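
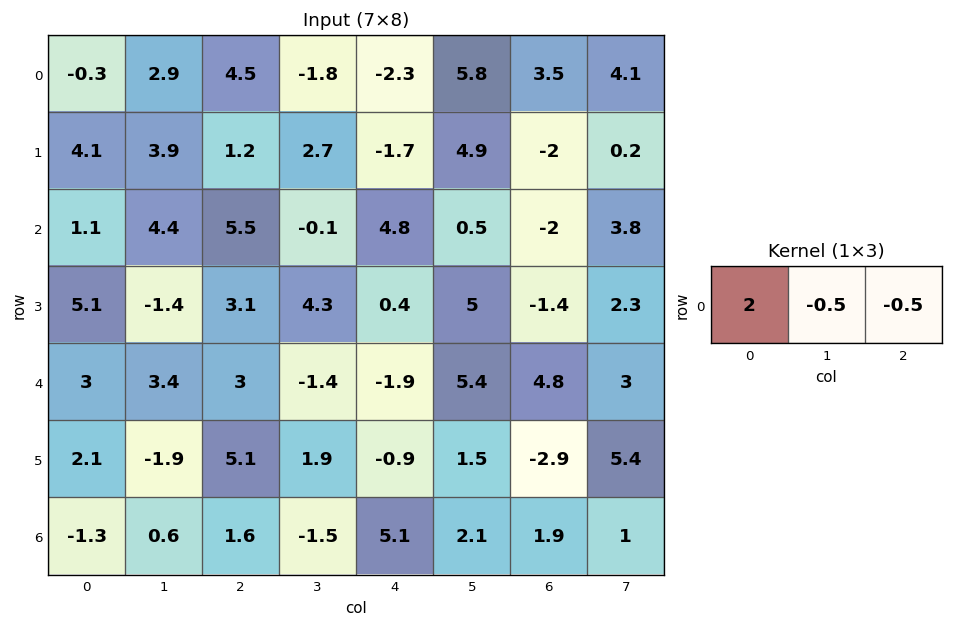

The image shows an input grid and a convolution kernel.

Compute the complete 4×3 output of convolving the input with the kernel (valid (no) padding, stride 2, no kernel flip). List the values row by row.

-4.3 11.05 -9.25
-2.75 8.65 10.35
2.8 7.65 -8.9
-3.7 1.4 8.2

Output[0,0]: The receptive field on the input at this output position is [-0.3 2.9 4.5]. Elementwise product with the kernel and sum: -0.3·2 + 2.9·-0.5 + 4.5·-0.5.
Output[0,1]: The receptive field on the input at this output position is [4.5 -1.8 -2.3]. Elementwise product with the kernel and sum: 4.5·2 + -1.8·-0.5 + -2.3·-0.5.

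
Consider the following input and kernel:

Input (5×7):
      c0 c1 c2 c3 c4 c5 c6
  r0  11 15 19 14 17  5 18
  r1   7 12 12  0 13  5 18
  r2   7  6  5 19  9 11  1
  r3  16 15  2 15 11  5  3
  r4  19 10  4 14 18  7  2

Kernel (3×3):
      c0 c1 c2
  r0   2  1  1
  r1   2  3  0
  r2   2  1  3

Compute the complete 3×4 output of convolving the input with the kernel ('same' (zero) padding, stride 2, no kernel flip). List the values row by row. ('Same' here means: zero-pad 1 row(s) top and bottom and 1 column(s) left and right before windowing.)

76 123 107 92
101 140 139 66
88 79 128 33

Output[0,0]: The receptive field on the zero-padded input at this output position is [0 0 0 / 0 11 15 / 0 7 12]. Elementwise product with the kernel and sum: 0·2 + 0·1 + 0·1 + 0·2 + 11·3 + 0·2 + 7·1 + 12·3.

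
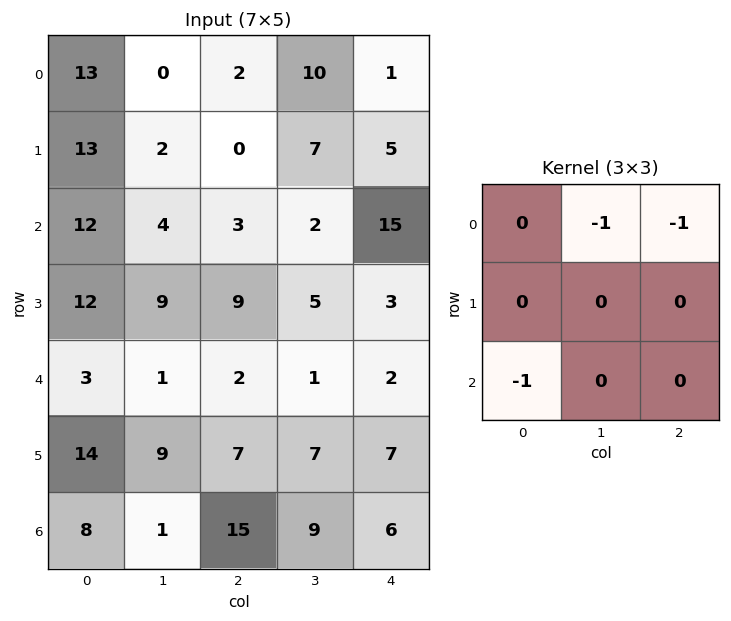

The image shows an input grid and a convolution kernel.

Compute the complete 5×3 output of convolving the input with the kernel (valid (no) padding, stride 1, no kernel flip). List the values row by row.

Output[0,0]: The receptive field on the input at this output position is [13 0 2 / 13 2 0 / 12 4 3]. Elementwise product with the kernel and sum: 0·-1 + 2·-1 + 12·-1.

-14 -16 -14
-14 -16 -21
-10 -6 -19
-32 -23 -15
-11 -4 -18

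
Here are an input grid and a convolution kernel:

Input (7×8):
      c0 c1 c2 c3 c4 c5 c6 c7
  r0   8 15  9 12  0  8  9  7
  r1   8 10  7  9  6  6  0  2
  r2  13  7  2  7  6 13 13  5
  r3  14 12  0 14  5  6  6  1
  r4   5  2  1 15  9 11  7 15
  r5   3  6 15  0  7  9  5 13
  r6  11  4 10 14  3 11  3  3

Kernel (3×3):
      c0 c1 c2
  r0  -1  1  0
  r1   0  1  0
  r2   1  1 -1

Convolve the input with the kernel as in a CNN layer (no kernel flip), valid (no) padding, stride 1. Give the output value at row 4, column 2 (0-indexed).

35

The receptive field on the input at this output position is [1 15 9 / 15 0 7 / 10 14 3]. Elementwise product with the kernel and sum: 1·-1 + 15·1 + 0·1 + 10·1 + 14·1 + 3·-1.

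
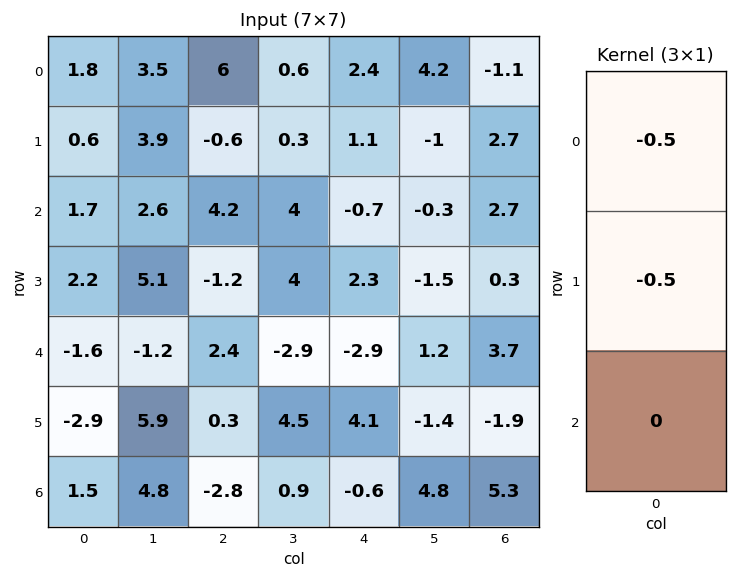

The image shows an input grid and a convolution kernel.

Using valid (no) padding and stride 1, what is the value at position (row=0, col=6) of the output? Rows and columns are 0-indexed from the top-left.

-0.8

The receptive field on the input at this output position is [-1.1 / 2.7 / 2.7]. Elementwise product with the kernel and sum: -1.1·-0.5 + 2.7·-0.5.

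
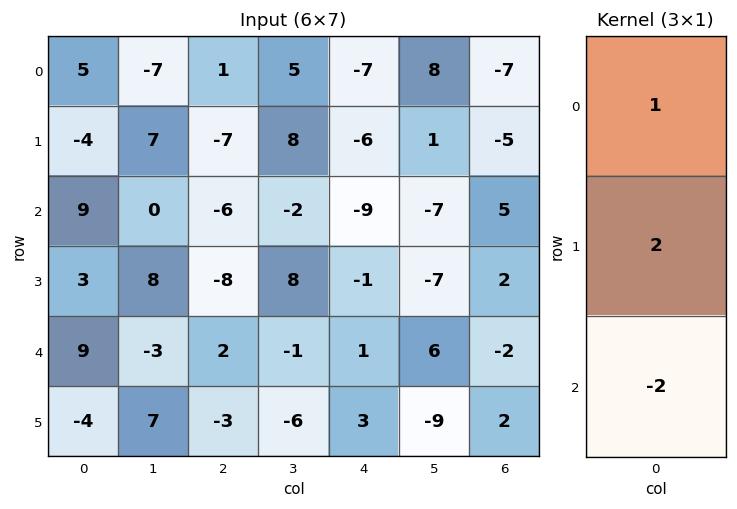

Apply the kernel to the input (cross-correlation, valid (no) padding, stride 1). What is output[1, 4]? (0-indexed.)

The receptive field on the input at this output position is [-6 / -9 / -1]. Elementwise product with the kernel and sum: -6·1 + -9·2 + -1·-2.

-22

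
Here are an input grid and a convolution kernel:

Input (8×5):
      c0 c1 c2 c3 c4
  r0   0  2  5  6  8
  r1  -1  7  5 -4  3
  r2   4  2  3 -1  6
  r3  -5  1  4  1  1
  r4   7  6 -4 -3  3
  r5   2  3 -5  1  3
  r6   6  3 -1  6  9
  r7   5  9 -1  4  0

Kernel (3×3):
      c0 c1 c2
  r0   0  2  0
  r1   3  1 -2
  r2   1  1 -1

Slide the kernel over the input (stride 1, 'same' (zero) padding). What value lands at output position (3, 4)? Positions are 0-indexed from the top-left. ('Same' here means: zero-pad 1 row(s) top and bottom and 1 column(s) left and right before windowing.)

16

The receptive field on the zero-padded input at this output position is [-1 6 0 / 1 1 0 / -3 3 0]. Elementwise product with the kernel and sum: 6·2 + 1·3 + 1·1 + 0·-2 + -3·1 + 3·1 + 0·-1.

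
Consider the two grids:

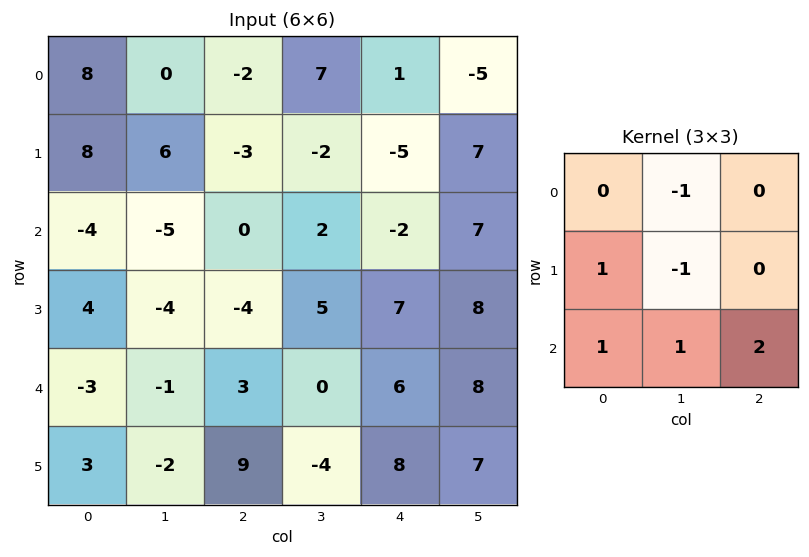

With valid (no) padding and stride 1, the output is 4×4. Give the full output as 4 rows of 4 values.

-7 10 -10 16
-13 0 15 37
15 2 4 22
21 -1 19 5

Output[0,0]: The receptive field on the input at this output position is [8 0 -2 / 8 6 -3 / -4 -5 0]. Elementwise product with the kernel and sum: 0·-1 + 8·1 + 6·-1 + -4·1 + -5·1 + 0·2.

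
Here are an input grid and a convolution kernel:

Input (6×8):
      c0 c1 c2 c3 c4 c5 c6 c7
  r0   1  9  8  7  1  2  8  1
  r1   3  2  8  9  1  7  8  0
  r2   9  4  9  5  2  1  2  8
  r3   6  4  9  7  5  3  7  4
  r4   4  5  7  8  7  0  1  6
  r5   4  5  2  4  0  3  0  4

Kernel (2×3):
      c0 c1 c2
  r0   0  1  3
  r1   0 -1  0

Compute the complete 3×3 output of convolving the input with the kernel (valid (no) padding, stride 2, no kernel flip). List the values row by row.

31 1 19
27 4 4
21 25 0

Output[0,0]: The receptive field on the input at this output position is [1 9 8 / 3 2 8]. Elementwise product with the kernel and sum: 9·1 + 8·3 + 2·-1.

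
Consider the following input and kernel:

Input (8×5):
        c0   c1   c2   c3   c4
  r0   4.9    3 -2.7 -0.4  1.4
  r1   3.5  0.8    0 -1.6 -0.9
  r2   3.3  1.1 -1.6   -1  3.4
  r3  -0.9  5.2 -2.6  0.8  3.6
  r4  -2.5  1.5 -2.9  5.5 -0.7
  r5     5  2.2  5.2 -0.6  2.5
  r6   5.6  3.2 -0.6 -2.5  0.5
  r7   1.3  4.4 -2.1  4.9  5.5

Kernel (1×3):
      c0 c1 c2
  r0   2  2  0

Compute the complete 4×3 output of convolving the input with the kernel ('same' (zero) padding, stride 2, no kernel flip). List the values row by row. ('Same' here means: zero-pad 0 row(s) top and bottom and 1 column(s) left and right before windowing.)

9.8 0.6 2
6.6 -1 4.8
-5 -2.8 9.6
11.2 5.2 -4

Output[0,0]: The receptive field on the zero-padded input at this output position is [0 4.9 3]. Elementwise product with the kernel and sum: 0·2 + 4.9·2.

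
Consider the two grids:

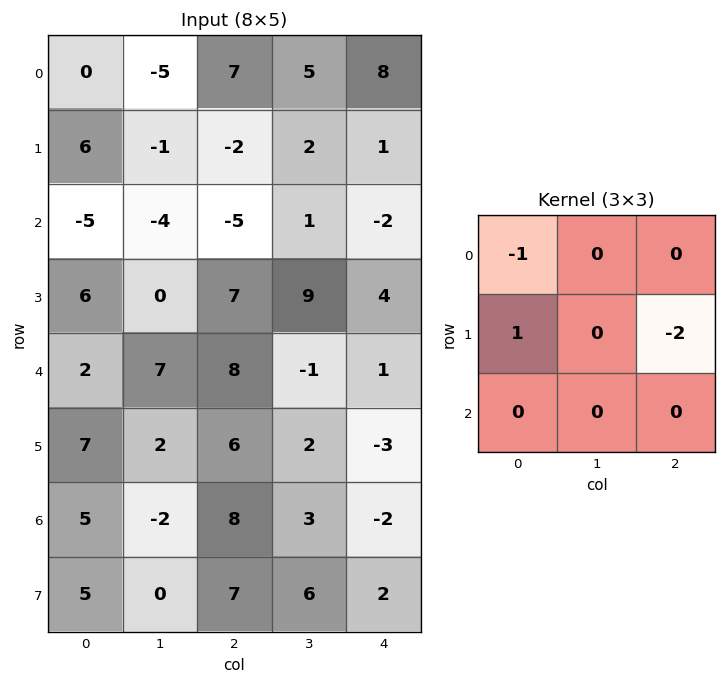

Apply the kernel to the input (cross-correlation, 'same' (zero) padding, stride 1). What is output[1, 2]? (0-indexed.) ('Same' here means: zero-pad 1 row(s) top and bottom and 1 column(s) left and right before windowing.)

0

The receptive field on the zero-padded input at this output position is [-5 7 5 / -1 -2 2 / -4 -5 1]. Elementwise product with the kernel and sum: -5·-1 + -1·1 + 2·-2.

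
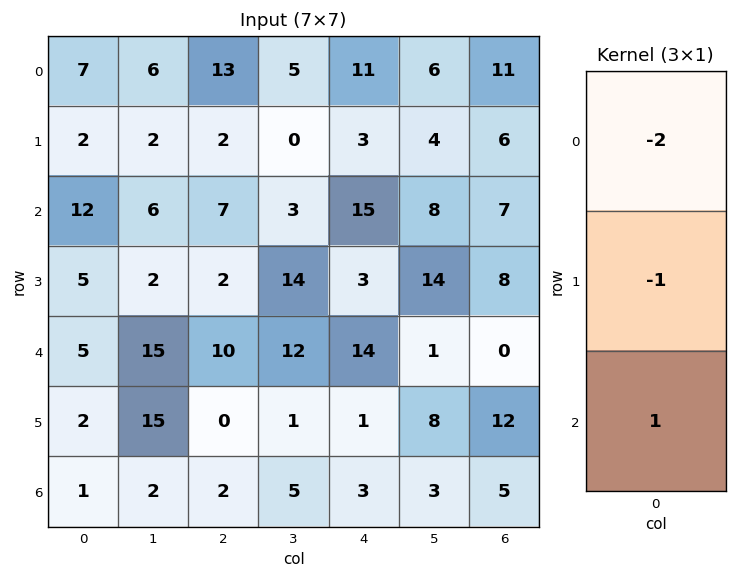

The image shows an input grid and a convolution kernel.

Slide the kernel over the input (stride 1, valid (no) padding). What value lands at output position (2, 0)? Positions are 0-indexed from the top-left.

The receptive field on the input at this output position is [12 / 5 / 5]. Elementwise product with the kernel and sum: 12·-2 + 5·-1 + 5·1.

-24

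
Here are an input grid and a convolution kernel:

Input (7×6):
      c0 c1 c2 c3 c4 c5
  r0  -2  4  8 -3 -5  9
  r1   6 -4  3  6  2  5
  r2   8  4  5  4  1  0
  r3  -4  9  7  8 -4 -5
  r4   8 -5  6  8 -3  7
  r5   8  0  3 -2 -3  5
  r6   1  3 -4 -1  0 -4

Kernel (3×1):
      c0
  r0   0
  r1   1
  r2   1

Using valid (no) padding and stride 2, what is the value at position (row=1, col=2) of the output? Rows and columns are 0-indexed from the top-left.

-7

The receptive field on the input at this output position is [1 / -4 / -3]. Elementwise product with the kernel and sum: -4·1 + -3·1.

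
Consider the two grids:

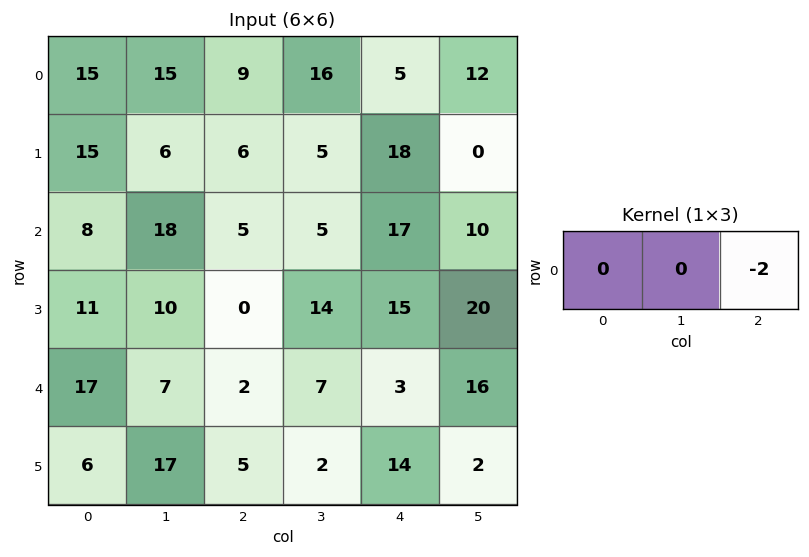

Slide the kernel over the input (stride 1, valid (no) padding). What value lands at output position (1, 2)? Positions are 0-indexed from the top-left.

The receptive field on the input at this output position is [6 5 18]. Elementwise product with the kernel and sum: 18·-2.

-36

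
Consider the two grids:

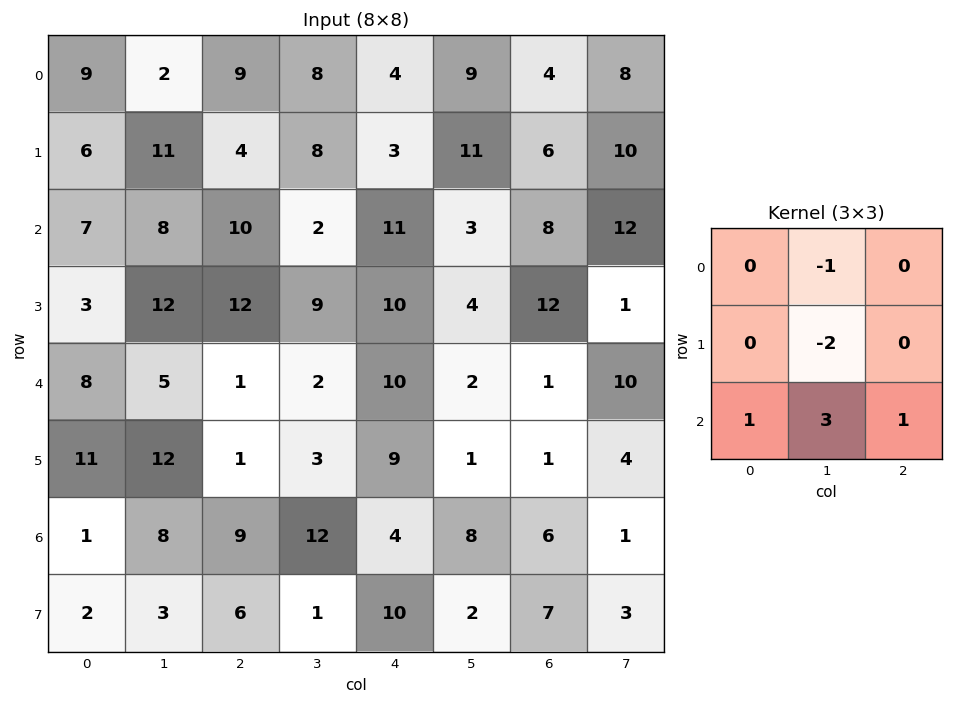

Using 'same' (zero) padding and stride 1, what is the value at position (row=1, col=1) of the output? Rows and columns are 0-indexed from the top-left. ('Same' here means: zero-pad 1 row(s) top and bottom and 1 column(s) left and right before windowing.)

The receptive field on the zero-padded input at this output position is [9 2 9 / 6 11 4 / 7 8 10]. Elementwise product with the kernel and sum: 2·-1 + 11·-2 + 7·1 + 8·3 + 10·1.

17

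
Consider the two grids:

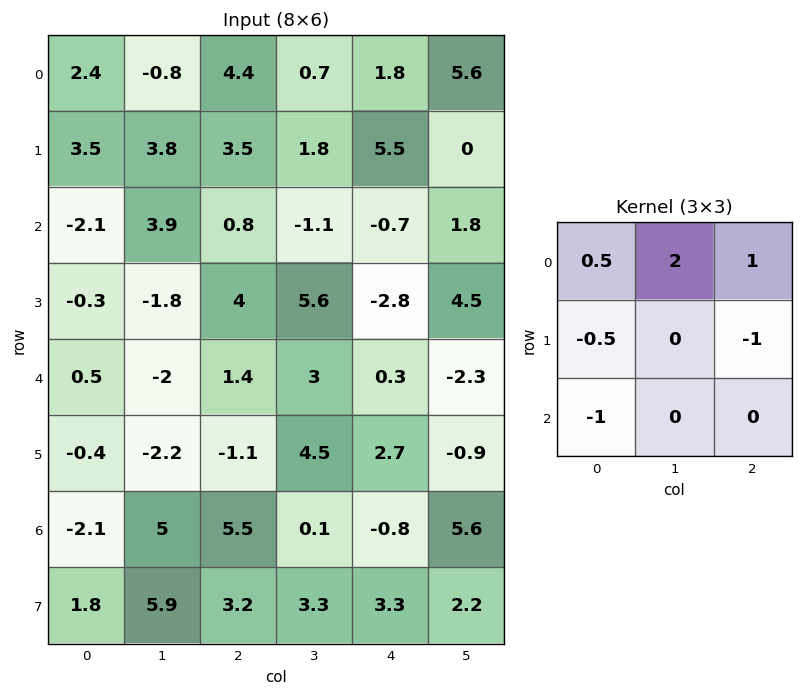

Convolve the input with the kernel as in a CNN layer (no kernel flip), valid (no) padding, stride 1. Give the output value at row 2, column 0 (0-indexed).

3.2

The receptive field on the input at this output position is [-2.1 3.9 0.8 / -0.3 -1.8 4 / 0.5 -2 1.4]. Elementwise product with the kernel and sum: -2.1·0.5 + 3.9·2 + 0.8·1 + -0.3·-0.5 + 4·-1 + 0.5·-1.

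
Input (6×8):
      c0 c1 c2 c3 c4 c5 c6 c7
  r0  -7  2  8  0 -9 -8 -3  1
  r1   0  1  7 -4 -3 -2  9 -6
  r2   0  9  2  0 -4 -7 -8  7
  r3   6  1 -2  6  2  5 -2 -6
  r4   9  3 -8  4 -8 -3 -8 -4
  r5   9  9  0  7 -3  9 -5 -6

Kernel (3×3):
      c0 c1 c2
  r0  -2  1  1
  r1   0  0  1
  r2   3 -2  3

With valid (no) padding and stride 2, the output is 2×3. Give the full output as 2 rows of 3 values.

19 -34 -6
6 -62 -51

Output[0,0]: The receptive field on the input at this output position is [-7 2 8 / 0 1 7 / 0 9 2]. Elementwise product with the kernel and sum: -7·-2 + 2·1 + 8·1 + 7·1 + 0·3 + 9·-2 + 2·3.
Output[0,1]: The receptive field on the input at this output position is [8 0 -9 / 7 -4 -3 / 2 0 -4]. Elementwise product with the kernel and sum: 8·-2 + 0·1 + -9·1 + -3·1 + 2·3 + 0·-2 + -4·3.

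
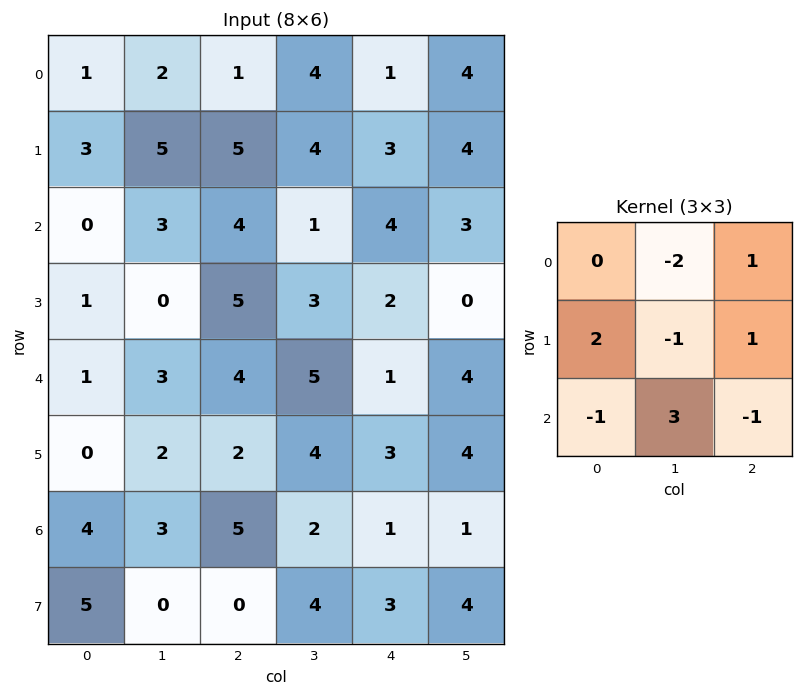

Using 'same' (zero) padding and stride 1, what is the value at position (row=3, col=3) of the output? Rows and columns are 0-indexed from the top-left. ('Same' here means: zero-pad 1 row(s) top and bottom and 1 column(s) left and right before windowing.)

21

The receptive field on the zero-padded input at this output position is [4 1 4 / 5 3 2 / 4 5 1]. Elementwise product with the kernel and sum: 1·-2 + 4·1 + 5·2 + 3·-1 + 2·1 + 4·-1 + 5·3 + 1·-1.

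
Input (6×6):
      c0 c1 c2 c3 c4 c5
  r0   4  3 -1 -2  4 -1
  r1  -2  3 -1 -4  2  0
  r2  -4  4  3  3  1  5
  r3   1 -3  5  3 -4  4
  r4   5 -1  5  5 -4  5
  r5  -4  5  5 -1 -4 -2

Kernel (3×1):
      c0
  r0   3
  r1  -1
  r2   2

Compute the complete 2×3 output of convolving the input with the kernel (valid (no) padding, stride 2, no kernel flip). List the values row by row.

Output[0,0]: The receptive field on the input at this output position is [4 / -2 / -4]. Elementwise product with the kernel and sum: 4·3 + -2·-1 + -4·2.
Output[0,1]: The receptive field on the input at this output position is [-1 / -1 / 3]. Elementwise product with the kernel and sum: -1·3 + -1·-1 + 3·2.

6 4 12
-3 14 -1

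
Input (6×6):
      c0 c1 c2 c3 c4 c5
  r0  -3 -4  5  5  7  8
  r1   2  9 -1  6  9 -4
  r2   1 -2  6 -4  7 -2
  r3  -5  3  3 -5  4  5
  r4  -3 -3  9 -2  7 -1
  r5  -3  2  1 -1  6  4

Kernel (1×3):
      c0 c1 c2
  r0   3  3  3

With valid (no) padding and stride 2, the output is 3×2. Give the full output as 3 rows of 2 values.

-6 51
15 27
9 42

Output[0,0]: The receptive field on the input at this output position is [-3 -4 5]. Elementwise product with the kernel and sum: -3·3 + -4·3 + 5·3.
Output[0,1]: The receptive field on the input at this output position is [5 5 7]. Elementwise product with the kernel and sum: 5·3 + 5·3 + 7·3.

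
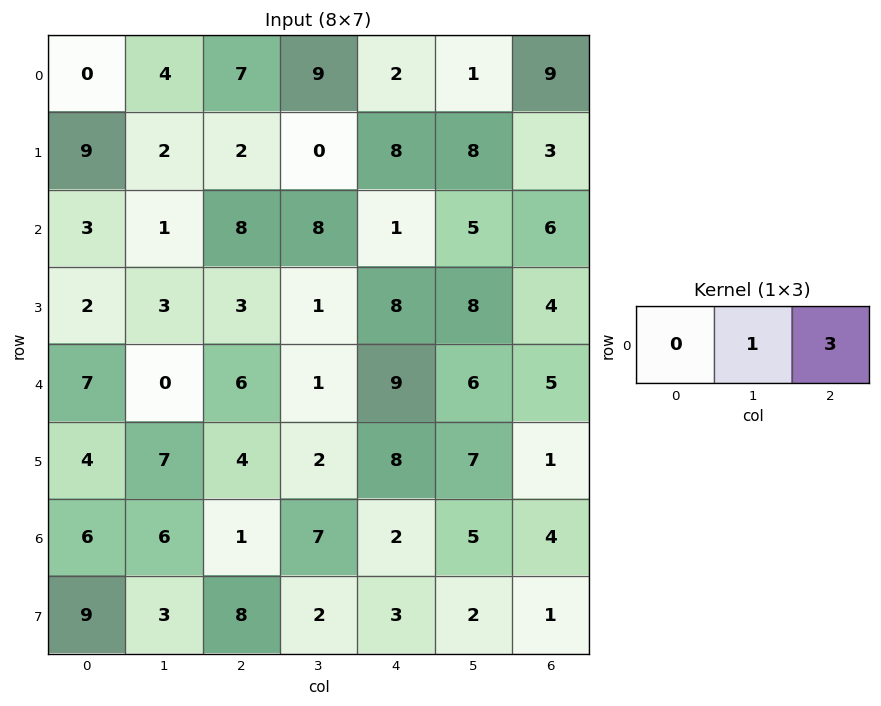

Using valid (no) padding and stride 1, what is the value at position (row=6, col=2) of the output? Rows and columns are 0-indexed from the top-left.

The receptive field on the input at this output position is [1 7 2]. Elementwise product with the kernel and sum: 7·1 + 2·3.

13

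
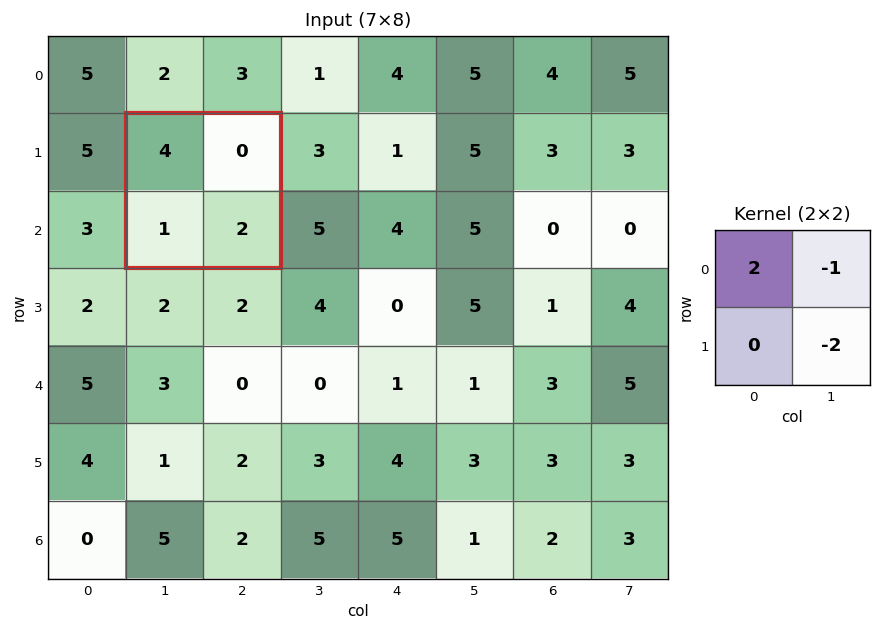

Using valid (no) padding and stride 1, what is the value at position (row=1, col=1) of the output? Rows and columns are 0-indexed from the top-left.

4

The receptive field on the input at this output position is [4 0 / 1 2]. Elementwise product with the kernel and sum: 4·2 + 0·-1 + 2·-2.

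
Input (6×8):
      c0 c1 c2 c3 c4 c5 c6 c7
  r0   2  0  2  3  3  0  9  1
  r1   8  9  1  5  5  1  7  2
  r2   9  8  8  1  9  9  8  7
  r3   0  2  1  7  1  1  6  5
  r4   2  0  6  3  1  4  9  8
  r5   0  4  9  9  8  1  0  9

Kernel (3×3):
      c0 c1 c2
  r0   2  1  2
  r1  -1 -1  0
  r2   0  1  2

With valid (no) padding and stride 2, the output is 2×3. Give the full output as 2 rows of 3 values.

Output[0,0]: The receptive field on the input at this output position is [2 0 2 / 8 9 1 / 9 8 8]. Elementwise product with the kernel and sum: 2·2 + 0·1 + 2·2 + 8·-1 + 9·-1 + 8·1 + 8·2.
Output[0,1]: The receptive field on the input at this output position is [2 3 3 / 1 5 5 / 8 1 9]. Elementwise product with the kernel and sum: 2·2 + 3·1 + 3·2 + 1·-1 + 5·-1 + 1·1 + 9·2.

15 26 43
52 32 63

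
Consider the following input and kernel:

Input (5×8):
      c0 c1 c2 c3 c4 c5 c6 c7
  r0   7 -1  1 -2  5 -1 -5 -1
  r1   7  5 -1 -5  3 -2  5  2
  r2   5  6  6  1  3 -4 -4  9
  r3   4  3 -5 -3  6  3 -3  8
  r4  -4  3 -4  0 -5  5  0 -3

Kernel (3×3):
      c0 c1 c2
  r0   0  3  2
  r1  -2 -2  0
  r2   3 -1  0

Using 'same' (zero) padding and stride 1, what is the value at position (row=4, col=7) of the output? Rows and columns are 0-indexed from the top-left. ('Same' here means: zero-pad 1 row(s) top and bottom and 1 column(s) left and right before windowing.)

30

The receptive field on the zero-padded input at this output position is [-3 8 0 / 0 -3 0 / 0 0 0]. Elementwise product with the kernel and sum: 8·3 + 0·2 + 0·-2 + -3·-2 + 0·3 + 0·-1.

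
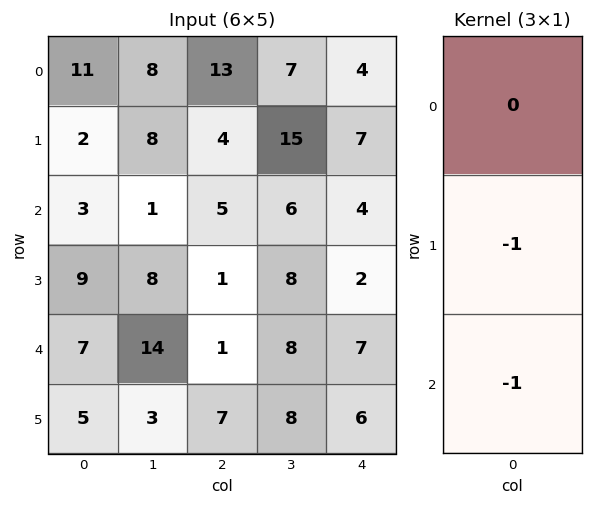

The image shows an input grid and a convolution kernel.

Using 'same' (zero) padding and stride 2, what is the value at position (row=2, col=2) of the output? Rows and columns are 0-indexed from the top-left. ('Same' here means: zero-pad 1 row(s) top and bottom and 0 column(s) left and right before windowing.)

-13

The receptive field on the zero-padded input at this output position is [2 / 7 / 6]. Elementwise product with the kernel and sum: 7·-1 + 6·-1.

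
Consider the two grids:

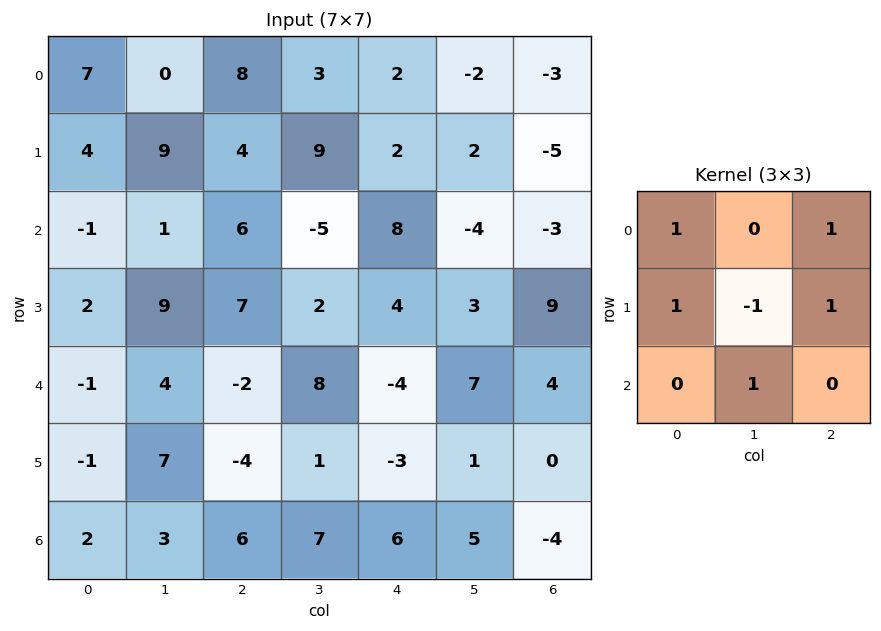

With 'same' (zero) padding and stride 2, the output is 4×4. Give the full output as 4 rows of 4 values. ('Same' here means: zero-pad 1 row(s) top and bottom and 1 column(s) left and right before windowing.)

Output[0,0]: The receptive field on the zero-padded input at this output position is [0 0 0 / 0 7 0 / 0 4 9]. Elementwise product with the kernel and sum: 0·1 + 0·1 + 0·1 + 7·-1 + 0·1 + 4·1.

-3 -1 1 -4
13 15 -2 10
13 21 21 6
8 12 8 10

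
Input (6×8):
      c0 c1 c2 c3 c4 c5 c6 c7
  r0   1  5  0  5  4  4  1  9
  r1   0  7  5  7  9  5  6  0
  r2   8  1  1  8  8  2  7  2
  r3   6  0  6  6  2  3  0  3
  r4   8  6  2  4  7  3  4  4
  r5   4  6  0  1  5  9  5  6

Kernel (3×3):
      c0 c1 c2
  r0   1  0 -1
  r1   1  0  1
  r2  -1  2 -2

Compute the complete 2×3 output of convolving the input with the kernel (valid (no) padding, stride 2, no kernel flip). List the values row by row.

Output[0,0]: The receptive field on the input at this output position is [1 5 0 / 0 7 5 / 8 1 1]. Elementwise product with the kernel and sum: 1·1 + 0·-1 + 0·1 + 5·1 + 8·-1 + 1·2 + 1·-2.

-2 9 0
19 -7 -6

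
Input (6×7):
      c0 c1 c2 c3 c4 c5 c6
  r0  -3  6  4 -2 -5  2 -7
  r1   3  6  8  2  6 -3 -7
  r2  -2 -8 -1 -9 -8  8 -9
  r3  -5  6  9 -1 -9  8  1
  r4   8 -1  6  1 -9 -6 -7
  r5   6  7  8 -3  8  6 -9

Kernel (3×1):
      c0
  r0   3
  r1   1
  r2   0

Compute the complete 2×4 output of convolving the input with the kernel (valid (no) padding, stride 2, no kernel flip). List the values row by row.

Output[0,0]: The receptive field on the input at this output position is [-3 / 3 / -2]. Elementwise product with the kernel and sum: -3·3 + 3·1.
Output[0,1]: The receptive field on the input at this output position is [4 / 8 / -1]. Elementwise product with the kernel and sum: 4·3 + 8·1.

-6 20 -9 -28
-11 6 -33 -26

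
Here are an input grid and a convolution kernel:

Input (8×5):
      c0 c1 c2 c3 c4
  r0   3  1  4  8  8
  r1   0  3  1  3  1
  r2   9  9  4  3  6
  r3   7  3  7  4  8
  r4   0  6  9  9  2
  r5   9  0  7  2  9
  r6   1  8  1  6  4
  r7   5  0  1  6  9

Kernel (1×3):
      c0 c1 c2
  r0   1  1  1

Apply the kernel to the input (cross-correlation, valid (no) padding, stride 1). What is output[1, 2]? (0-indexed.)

The receptive field on the input at this output position is [1 3 1]. Elementwise product with the kernel and sum: 1·1 + 3·1 + 1·1.

5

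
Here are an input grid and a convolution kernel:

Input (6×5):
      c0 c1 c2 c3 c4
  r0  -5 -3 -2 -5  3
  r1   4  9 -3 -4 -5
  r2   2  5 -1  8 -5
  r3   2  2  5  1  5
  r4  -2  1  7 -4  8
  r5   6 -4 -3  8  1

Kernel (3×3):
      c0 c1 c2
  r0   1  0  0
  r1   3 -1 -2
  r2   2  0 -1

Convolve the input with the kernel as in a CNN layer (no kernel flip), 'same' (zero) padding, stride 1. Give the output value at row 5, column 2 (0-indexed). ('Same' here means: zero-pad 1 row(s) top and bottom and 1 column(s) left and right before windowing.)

-24

The receptive field on the zero-padded input at this output position is [1 7 -4 / -4 -3 8 / 0 0 0]. Elementwise product with the kernel and sum: 1·1 + -4·3 + -3·-1 + 8·-2 + 0·2 + 0·-1.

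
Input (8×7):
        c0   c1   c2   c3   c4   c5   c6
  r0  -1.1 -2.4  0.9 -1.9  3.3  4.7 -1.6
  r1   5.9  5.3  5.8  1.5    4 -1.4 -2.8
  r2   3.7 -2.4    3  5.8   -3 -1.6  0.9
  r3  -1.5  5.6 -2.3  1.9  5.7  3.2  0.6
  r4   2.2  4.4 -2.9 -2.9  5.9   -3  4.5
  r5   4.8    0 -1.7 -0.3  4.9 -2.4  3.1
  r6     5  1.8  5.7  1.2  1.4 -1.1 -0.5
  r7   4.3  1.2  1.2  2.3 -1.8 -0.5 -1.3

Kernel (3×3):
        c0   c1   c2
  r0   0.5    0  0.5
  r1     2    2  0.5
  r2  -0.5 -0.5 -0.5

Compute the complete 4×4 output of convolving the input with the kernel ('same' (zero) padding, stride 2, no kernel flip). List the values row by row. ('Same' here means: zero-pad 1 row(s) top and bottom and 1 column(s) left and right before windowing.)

Output[0,0]: The receptive field on the zero-padded input at this output position is [0 0 0 / 0 -1.1 -2.4 / 0 5.9 5.3]. Elementwise product with the kernel and sum: 0·0.5 + 0·0.5 + 0·2 + -1.1·2 + -2.4·0.5 + 0·-0.5 + 5.9·-0.5 + 5.3·-0.5.
Output[0,1]: The receptive field on the zero-padded input at this output position is [0 0 0 / -2.4 0.9 -1.9 / 5.3 5.8 1.5]. Elementwise product with the kernel and sum: 0·0.5 + 0·0.5 + -2.4·2 + 0.9·2 + -1.9·0.5 + 5.3·-0.5 + 5.8·-0.5 + 1.5·-0.5.

-9 -10.25 3.1 8.3
6.8 4.9 -0.55 -4
7 6.3 5.95 4.25
8.15 13.1 3.3 -3.5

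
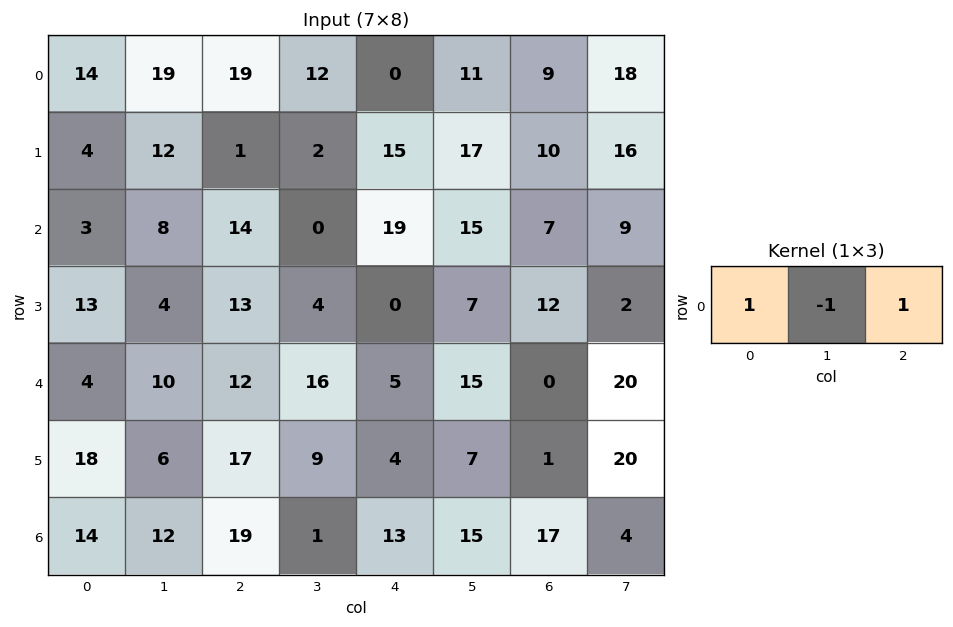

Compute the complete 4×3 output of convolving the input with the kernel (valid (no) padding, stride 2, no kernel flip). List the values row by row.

14 7 -2
9 33 11
6 1 -10
21 31 15

Output[0,0]: The receptive field on the input at this output position is [14 19 19]. Elementwise product with the kernel and sum: 14·1 + 19·-1 + 19·1.
Output[0,1]: The receptive field on the input at this output position is [19 12 0]. Elementwise product with the kernel and sum: 19·1 + 12·-1 + 0·1.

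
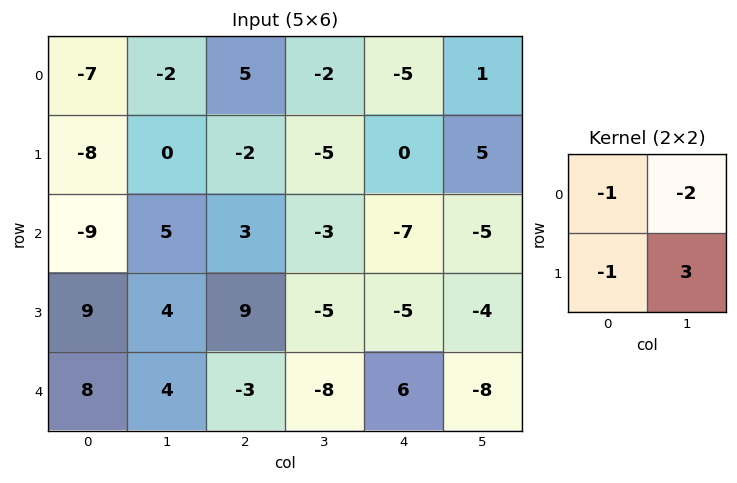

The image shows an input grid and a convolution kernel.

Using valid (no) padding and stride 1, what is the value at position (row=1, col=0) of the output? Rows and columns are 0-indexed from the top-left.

The receptive field on the input at this output position is [-8 0 / -9 5]. Elementwise product with the kernel and sum: -8·-1 + 0·-2 + -9·-1 + 5·3.

32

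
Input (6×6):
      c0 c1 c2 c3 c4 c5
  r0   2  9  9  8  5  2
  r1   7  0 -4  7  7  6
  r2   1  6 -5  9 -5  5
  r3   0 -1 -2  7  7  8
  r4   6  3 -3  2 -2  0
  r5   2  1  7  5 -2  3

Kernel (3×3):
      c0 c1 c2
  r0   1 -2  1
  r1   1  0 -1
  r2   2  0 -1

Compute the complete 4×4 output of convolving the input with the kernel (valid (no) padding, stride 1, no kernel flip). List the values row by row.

Output[0,0]: The receptive field on the input at this output position is [2 9 9 / 7 0 -4 / 1 6 -5]. Elementwise product with the kernel and sum: 2·1 + 9·-2 + 9·1 + 7·1 + -4·-1 + 1·2 + -5·-1.
Output[0,1]: The receptive field on the input at this output position is [9 9 8 / 0 -4 7 / 6 -5 9]. Elementwise product with the kernel and sum: 9·1 + 9·-2 + 8·1 + 0·1 + 7·-1 + 6·2 + 9·-1.

11 -5 -18 14
11 3 -22 9
1 21 -41 27
6 8 6 10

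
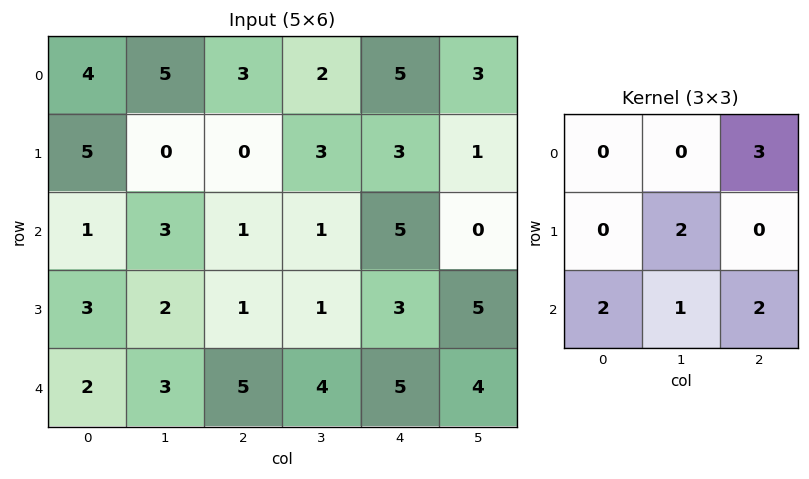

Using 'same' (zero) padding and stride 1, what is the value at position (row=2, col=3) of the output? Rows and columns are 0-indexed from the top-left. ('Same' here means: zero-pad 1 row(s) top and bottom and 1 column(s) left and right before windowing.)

20

The receptive field on the zero-padded input at this output position is [0 3 3 / 1 1 5 / 1 1 3]. Elementwise product with the kernel and sum: 3·3 + 1·2 + 1·2 + 1·1 + 3·2.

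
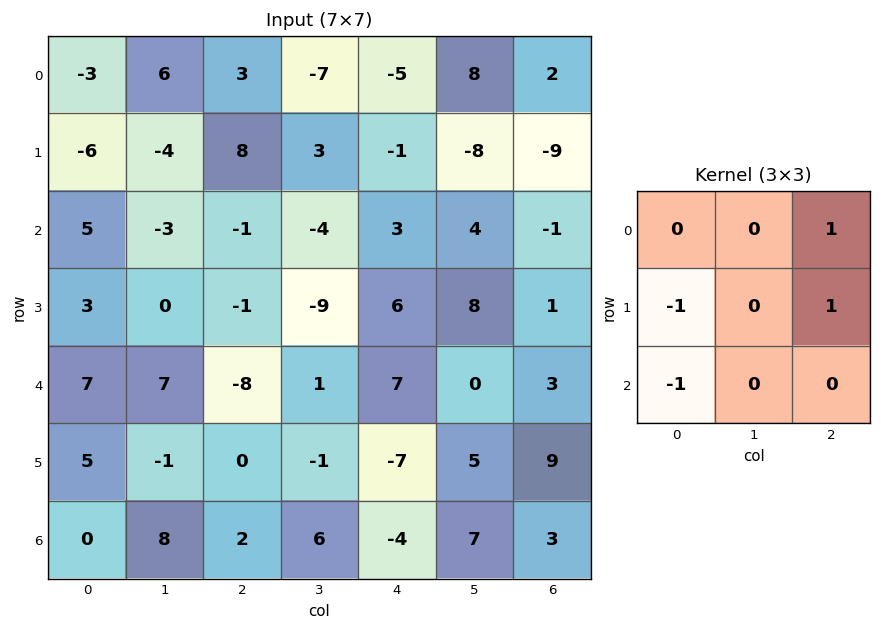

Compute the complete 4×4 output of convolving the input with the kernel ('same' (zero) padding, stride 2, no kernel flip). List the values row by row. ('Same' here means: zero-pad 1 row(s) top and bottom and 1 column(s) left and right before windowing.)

Output[0,0]: The receptive field on the zero-padded input at this output position is [0 0 0 / 0 -3 6 / 0 -6 -4]. Elementwise product with the kernel and sum: 0·1 + 0·-1 + 6·1 + 0·-1.

6 -9 12 0
-7 2 9 -12
7 -14 8 -5
7 -3 6 -7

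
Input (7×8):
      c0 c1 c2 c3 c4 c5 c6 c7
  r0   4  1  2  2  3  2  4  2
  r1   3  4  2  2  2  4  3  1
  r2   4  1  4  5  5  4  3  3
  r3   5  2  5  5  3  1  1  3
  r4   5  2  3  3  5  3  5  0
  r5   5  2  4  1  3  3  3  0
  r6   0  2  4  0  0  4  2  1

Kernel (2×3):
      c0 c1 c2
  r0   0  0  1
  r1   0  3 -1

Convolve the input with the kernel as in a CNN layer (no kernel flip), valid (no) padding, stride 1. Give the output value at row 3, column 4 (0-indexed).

The receptive field on the input at this output position is [3 1 1 / 5 3 5]. Elementwise product with the kernel and sum: 1·1 + 3·3 + 5·-1.

5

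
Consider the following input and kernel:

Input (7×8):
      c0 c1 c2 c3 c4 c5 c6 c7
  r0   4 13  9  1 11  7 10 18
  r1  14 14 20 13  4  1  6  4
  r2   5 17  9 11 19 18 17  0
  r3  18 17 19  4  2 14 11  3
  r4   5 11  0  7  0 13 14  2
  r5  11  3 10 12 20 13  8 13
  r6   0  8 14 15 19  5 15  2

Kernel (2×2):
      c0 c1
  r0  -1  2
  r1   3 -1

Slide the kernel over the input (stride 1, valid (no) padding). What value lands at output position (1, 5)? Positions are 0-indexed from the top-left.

48

The receptive field on the input at this output position is [1 6 / 18 17]. Elementwise product with the kernel and sum: 1·-1 + 6·2 + 18·3 + 17·-1.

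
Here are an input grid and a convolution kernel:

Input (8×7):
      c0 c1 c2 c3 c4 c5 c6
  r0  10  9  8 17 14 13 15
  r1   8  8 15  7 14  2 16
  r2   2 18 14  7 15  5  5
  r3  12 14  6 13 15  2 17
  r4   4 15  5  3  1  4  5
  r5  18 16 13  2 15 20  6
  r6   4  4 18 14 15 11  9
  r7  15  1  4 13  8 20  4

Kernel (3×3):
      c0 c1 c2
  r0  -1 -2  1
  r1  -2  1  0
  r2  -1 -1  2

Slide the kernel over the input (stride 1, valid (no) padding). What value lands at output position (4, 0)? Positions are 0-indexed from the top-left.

-21

The receptive field on the input at this output position is [4 15 5 / 18 16 13 / 4 4 18]. Elementwise product with the kernel and sum: 4·-1 + 15·-2 + 5·1 + 18·-2 + 16·1 + 4·-1 + 4·-1 + 18·2.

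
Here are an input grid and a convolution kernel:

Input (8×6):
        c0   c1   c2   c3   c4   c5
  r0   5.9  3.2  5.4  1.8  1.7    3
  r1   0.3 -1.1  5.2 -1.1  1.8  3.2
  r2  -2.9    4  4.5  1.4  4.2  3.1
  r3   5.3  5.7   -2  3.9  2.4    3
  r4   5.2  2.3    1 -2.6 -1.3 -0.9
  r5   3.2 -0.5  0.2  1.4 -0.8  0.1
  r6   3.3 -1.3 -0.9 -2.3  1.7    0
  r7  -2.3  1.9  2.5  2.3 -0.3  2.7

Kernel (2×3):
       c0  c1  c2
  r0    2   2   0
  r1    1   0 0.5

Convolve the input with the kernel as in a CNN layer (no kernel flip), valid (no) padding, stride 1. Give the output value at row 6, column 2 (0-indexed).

The receptive field on the input at this output position is [-0.9 -2.3 1.7 / 2.5 2.3 -0.3]. Elementwise product with the kernel and sum: -0.9·2 + -2.3·2 + 2.5·1 + -0.3·0.5.

-4.05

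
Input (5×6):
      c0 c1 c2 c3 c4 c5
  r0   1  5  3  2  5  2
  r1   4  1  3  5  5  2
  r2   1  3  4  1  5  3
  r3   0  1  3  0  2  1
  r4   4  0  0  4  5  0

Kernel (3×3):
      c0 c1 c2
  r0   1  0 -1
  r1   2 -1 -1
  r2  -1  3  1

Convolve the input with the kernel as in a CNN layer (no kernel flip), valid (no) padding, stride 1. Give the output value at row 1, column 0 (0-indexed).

2

The receptive field on the input at this output position is [4 1 3 / 1 3 4 / 0 1 3]. Elementwise product with the kernel and sum: 4·1 + 3·-1 + 1·2 + 3·-1 + 4·-1 + 0·-1 + 1·3 + 3·1.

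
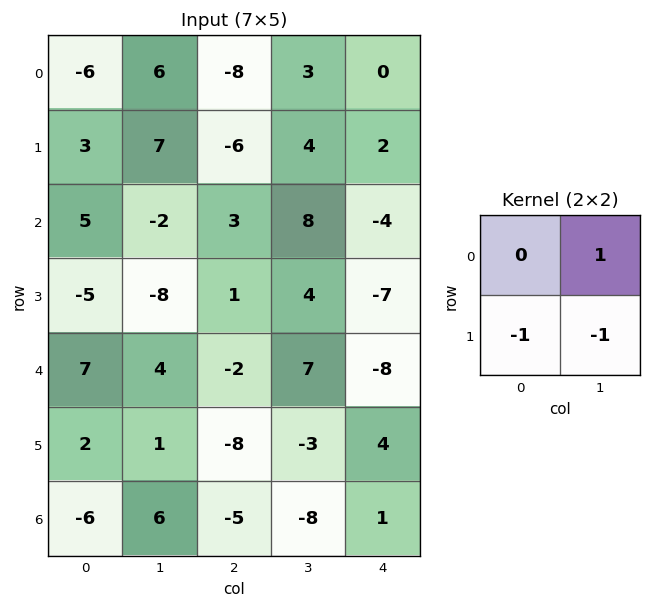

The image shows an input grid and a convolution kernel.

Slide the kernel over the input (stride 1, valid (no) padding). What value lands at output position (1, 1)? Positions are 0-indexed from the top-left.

-7

The receptive field on the input at this output position is [7 -6 / -2 3]. Elementwise product with the kernel and sum: -6·1 + -2·-1 + 3·-1.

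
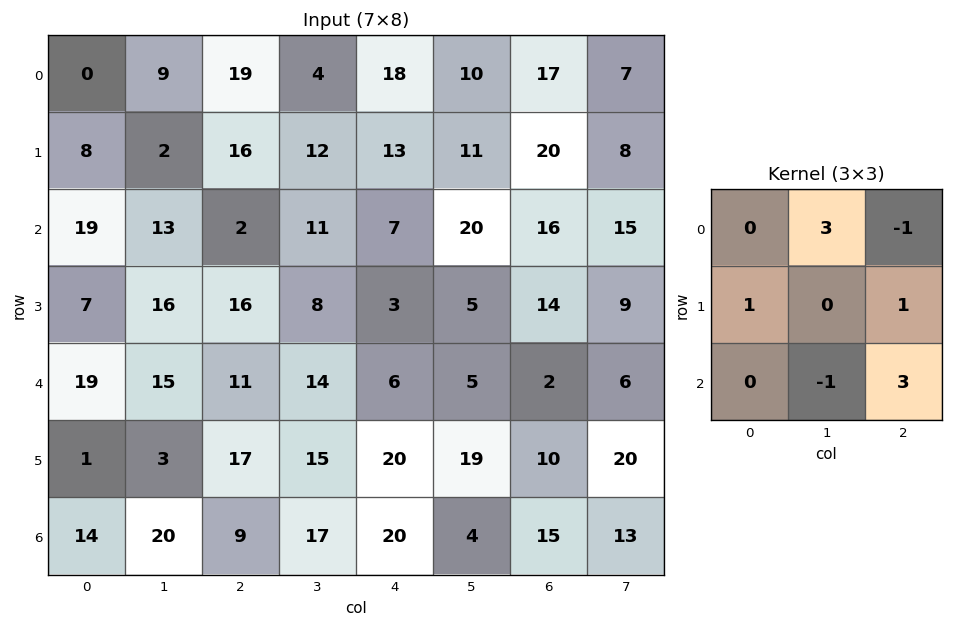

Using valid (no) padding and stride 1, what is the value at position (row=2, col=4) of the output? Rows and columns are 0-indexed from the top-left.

62

The receptive field on the input at this output position is [7 20 16 / 3 5 14 / 6 5 2]. Elementwise product with the kernel and sum: 20·3 + 16·-1 + 3·1 + 14·1 + 5·-1 + 2·3.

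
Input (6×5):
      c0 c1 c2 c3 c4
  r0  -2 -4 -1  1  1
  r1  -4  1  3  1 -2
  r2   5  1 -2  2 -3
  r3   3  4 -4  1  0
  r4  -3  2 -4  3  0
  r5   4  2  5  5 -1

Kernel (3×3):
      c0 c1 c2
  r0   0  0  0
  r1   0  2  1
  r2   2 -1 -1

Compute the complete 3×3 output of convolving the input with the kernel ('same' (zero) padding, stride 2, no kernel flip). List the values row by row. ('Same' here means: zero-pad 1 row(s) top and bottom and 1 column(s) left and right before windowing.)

-5 -3 6
4 9 -4
-10 -11 11

Output[0,0]: The receptive field on the zero-padded input at this output position is [0 0 0 / 0 -2 -4 / 0 -4 1]. Elementwise product with the kernel and sum: -2·2 + -4·1 + 0·2 + -4·-1 + 1·-1.
Output[0,1]: The receptive field on the zero-padded input at this output position is [0 0 0 / -4 -1 1 / 1 3 1]. Elementwise product with the kernel and sum: -1·2 + 1·1 + 1·2 + 3·-1 + 1·-1.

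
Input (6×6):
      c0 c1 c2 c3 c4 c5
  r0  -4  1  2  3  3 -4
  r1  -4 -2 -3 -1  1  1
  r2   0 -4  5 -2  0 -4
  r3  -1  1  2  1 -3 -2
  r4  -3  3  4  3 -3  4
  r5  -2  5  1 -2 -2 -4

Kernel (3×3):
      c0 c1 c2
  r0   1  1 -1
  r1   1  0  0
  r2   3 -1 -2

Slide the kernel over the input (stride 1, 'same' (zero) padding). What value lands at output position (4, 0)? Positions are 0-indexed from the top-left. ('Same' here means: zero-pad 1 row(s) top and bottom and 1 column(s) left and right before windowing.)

-10

The receptive field on the zero-padded input at this output position is [0 -1 1 / 0 -3 3 / 0 -2 5]. Elementwise product with the kernel and sum: 0·1 + -1·1 + 1·-1 + 0·1 + 0·3 + -2·-1 + 5·-2.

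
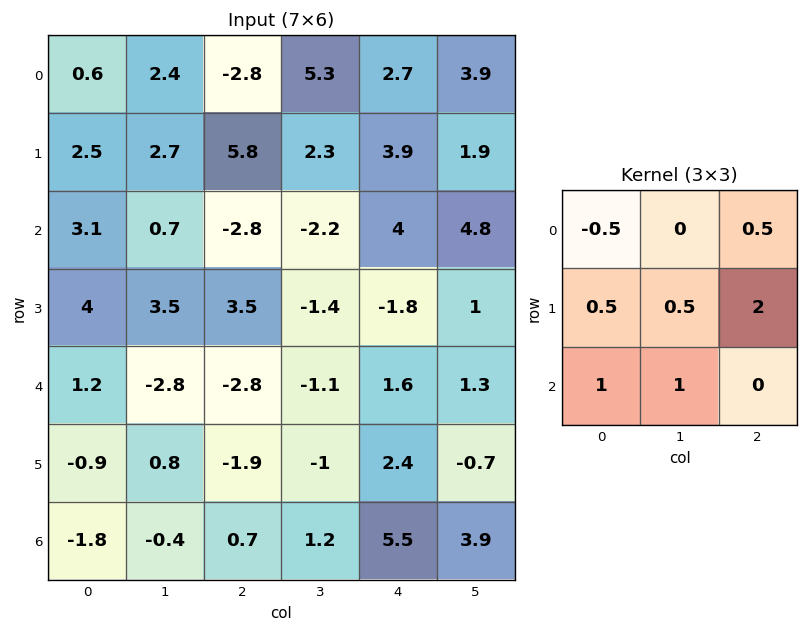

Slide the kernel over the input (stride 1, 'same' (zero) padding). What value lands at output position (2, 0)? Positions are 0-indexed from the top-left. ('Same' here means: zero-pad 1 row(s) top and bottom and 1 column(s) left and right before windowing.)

The receptive field on the zero-padded input at this output position is [0 2.5 2.7 / 0 3.1 0.7 / 0 4 3.5]. Elementwise product with the kernel and sum: 0·-0.5 + 2.7·0.5 + 0·0.5 + 3.1·0.5 + 0.7·2 + 0·1 + 4·1.

8.3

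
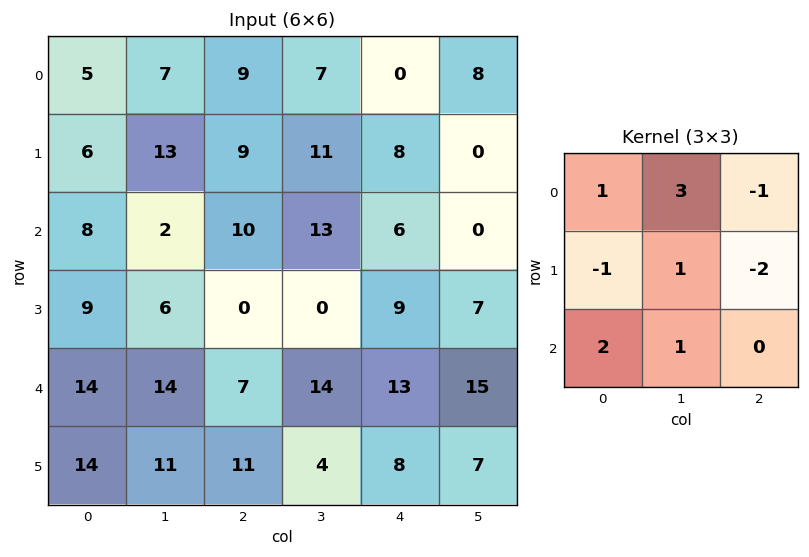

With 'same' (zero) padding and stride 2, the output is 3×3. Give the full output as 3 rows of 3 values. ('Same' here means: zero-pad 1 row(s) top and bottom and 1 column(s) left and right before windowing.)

-3 23 7
18 23 37
21 4 5

Output[0,0]: The receptive field on the zero-padded input at this output position is [0 0 0 / 0 5 7 / 0 6 13]. Elementwise product with the kernel and sum: 0·1 + 0·3 + 0·-1 + 0·-1 + 5·1 + 7·-2 + 0·2 + 6·1.
Output[0,1]: The receptive field on the zero-padded input at this output position is [0 0 0 / 7 9 7 / 13 9 11]. Elementwise product with the kernel and sum: 0·1 + 0·3 + 0·-1 + 7·-1 + 9·1 + 7·-2 + 13·2 + 9·1.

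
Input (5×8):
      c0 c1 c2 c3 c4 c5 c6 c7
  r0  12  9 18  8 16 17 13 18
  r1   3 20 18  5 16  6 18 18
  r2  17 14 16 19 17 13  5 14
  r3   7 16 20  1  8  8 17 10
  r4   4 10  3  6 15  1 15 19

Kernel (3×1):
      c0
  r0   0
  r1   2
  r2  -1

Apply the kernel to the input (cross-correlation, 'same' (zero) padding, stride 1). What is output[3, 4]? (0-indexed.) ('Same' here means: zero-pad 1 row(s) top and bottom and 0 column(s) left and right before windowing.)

1

The receptive field on the zero-padded input at this output position is [17 / 8 / 15]. Elementwise product with the kernel and sum: 8·2 + 15·-1.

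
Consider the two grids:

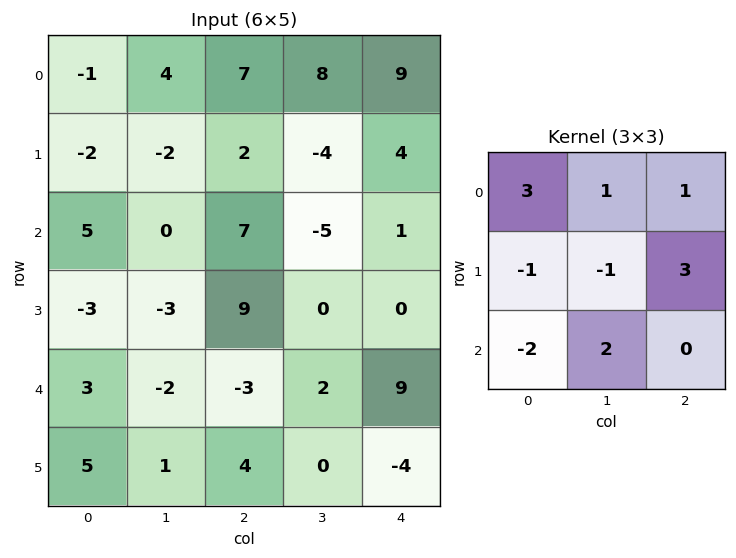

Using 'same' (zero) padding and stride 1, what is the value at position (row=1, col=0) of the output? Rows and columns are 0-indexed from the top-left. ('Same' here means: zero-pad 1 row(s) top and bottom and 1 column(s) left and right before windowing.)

9

The receptive field on the zero-padded input at this output position is [0 -1 4 / 0 -2 -2 / 0 5 0]. Elementwise product with the kernel and sum: 0·3 + -1·1 + 4·1 + 0·-1 + -2·-1 + -2·3 + 0·-2 + 5·2.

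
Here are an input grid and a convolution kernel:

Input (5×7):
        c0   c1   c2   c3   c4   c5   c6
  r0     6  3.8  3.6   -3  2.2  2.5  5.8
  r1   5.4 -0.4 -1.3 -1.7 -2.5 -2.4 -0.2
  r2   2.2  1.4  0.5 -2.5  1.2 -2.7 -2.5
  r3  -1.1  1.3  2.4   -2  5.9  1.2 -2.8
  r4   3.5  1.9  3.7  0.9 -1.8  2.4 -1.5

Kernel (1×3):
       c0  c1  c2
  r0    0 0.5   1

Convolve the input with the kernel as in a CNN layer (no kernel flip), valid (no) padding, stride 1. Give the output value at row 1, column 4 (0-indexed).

-1.4

The receptive field on the input at this output position is [-2.5 -2.4 -0.2]. Elementwise product with the kernel and sum: -2.4·0.5 + -0.2·1.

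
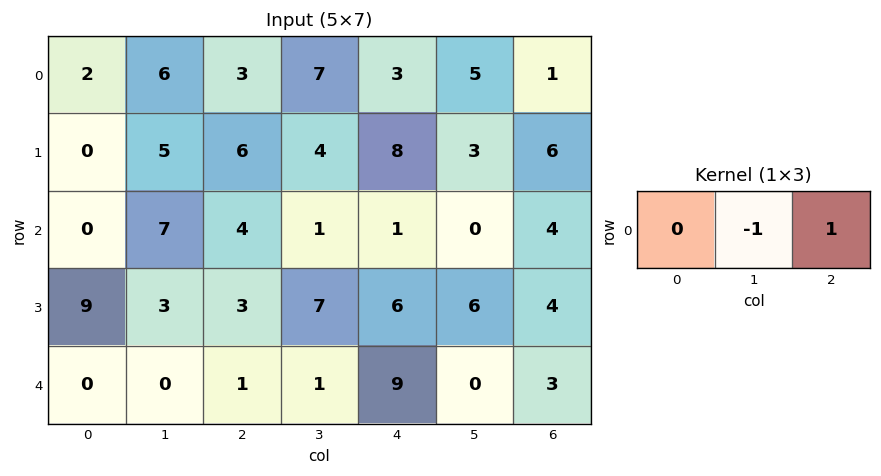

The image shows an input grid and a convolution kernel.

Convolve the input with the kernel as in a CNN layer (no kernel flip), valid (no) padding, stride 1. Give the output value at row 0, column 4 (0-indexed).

-4

The receptive field on the input at this output position is [3 5 1]. Elementwise product with the kernel and sum: 5·-1 + 1·1.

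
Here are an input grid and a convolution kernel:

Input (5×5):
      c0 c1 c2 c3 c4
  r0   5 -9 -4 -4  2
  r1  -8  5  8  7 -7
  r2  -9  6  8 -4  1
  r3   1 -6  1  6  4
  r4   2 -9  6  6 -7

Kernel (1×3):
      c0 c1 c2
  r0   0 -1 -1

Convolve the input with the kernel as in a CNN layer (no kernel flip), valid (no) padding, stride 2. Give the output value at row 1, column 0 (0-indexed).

The receptive field on the input at this output position is [-9 6 8]. Elementwise product with the kernel and sum: 6·-1 + 8·-1.

-14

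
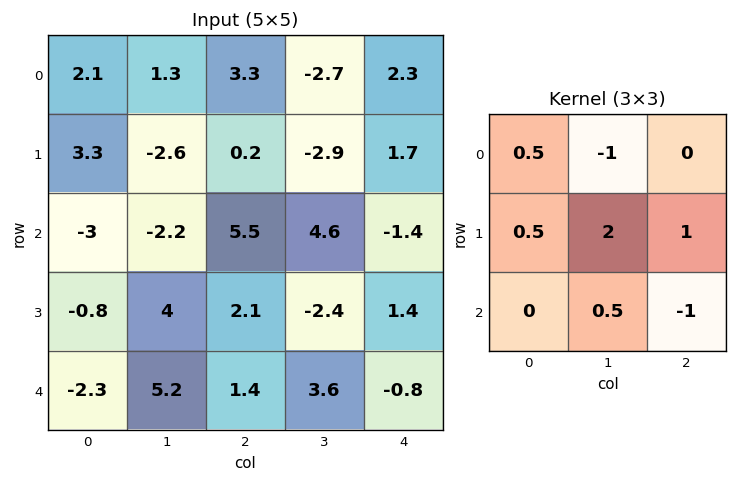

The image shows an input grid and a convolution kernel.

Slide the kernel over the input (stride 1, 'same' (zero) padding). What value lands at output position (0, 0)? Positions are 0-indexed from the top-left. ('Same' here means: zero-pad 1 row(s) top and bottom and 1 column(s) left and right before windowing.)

The receptive field on the zero-padded input at this output position is [0 0 0 / 0 2.1 1.3 / 0 3.3 -2.6]. Elementwise product with the kernel and sum: 0·0.5 + 0·-1 + 0·0.5 + 2.1·2 + 1.3·1 + 3.3·0.5 + -2.6·-1.

9.75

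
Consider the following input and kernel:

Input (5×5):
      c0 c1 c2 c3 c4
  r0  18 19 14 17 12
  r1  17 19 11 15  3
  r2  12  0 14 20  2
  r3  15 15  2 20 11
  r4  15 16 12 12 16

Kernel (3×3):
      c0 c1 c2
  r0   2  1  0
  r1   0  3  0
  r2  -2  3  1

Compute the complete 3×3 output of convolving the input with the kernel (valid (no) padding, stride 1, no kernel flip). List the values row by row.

102 147 124
70 87 164
99 36 136

Output[0,0]: The receptive field on the input at this output position is [18 19 14 / 17 19 11 / 12 0 14]. Elementwise product with the kernel and sum: 18·2 + 19·1 + 19·3 + 12·-2 + 0·3 + 14·1.
Output[0,1]: The receptive field on the input at this output position is [19 14 17 / 19 11 15 / 0 14 20]. Elementwise product with the kernel and sum: 19·2 + 14·1 + 11·3 + 0·-2 + 14·3 + 20·1.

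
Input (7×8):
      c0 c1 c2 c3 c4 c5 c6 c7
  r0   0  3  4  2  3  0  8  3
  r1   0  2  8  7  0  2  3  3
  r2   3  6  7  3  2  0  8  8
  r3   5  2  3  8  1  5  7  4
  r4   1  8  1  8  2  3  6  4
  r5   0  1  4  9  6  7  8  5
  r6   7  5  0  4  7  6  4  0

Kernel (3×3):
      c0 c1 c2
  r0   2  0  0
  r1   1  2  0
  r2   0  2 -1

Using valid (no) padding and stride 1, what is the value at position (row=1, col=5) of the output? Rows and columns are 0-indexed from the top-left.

30

The receptive field on the input at this output position is [2 3 3 / 0 8 8 / 5 7 4]. Elementwise product with the kernel and sum: 2·2 + 0·1 + 8·2 + 7·2 + 4·-1.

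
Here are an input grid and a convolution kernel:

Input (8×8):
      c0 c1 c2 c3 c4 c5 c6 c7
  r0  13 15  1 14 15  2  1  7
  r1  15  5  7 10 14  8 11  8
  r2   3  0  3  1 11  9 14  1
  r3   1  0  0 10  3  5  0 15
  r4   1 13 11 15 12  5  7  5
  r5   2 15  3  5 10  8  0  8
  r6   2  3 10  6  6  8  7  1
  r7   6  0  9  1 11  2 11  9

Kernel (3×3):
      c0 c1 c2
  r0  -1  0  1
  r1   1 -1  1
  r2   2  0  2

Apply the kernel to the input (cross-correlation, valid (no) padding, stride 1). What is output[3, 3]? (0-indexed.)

29

The receptive field on the input at this output position is [10 3 5 / 15 12 5 / 5 10 8]. Elementwise product with the kernel and sum: 10·-1 + 5·1 + 15·1 + 12·-1 + 5·1 + 5·2 + 8·2.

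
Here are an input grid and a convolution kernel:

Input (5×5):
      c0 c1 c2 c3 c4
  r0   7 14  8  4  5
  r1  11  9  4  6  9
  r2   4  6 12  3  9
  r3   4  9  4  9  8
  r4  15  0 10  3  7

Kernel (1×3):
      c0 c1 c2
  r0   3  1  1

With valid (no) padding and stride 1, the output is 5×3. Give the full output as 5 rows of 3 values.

Output[0,0]: The receptive field on the input at this output position is [7 14 8]. Elementwise product with the kernel and sum: 7·3 + 14·1 + 8·1.

43 54 33
46 37 27
30 33 48
25 40 29
55 13 40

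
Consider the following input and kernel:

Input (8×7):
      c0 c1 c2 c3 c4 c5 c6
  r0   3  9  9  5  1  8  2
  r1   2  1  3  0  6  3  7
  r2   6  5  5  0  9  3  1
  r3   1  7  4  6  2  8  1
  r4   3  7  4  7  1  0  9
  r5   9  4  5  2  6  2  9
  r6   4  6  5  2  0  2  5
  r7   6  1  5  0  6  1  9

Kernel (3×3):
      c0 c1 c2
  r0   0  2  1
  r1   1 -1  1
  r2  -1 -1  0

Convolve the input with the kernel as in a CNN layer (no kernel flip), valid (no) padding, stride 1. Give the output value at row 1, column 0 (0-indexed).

The receptive field on the input at this output position is [2 1 3 / 6 5 5 / 1 7 4]. Elementwise product with the kernel and sum: 1·2 + 3·1 + 6·1 + 5·-1 + 5·1 + 1·-1 + 7·-1.

3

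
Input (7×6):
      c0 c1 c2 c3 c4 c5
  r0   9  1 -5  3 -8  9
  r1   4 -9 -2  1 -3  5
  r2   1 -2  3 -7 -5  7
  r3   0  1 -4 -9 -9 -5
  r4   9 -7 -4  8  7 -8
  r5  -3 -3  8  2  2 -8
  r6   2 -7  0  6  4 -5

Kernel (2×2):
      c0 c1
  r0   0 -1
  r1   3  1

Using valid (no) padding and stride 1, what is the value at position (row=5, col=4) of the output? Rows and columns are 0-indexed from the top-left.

The receptive field on the input at this output position is [2 -8 / 4 -5]. Elementwise product with the kernel and sum: -8·-1 + 4·3 + -5·1.

15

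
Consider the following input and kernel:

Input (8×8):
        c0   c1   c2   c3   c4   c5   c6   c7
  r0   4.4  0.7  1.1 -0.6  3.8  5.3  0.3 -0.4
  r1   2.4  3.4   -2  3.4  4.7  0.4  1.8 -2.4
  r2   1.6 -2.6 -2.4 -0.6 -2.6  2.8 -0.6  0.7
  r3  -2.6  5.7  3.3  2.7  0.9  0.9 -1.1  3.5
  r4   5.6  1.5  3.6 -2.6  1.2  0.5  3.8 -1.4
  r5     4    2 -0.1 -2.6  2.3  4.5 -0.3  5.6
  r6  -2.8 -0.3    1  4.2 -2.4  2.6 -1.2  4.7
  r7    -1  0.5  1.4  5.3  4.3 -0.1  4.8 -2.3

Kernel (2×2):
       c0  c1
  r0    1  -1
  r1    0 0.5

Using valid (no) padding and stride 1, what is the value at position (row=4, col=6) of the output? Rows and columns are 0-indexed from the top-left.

8

The receptive field on the input at this output position is [3.8 -1.4 / -0.3 5.6]. Elementwise product with the kernel and sum: 3.8·1 + -1.4·-1 + 5.6·0.5.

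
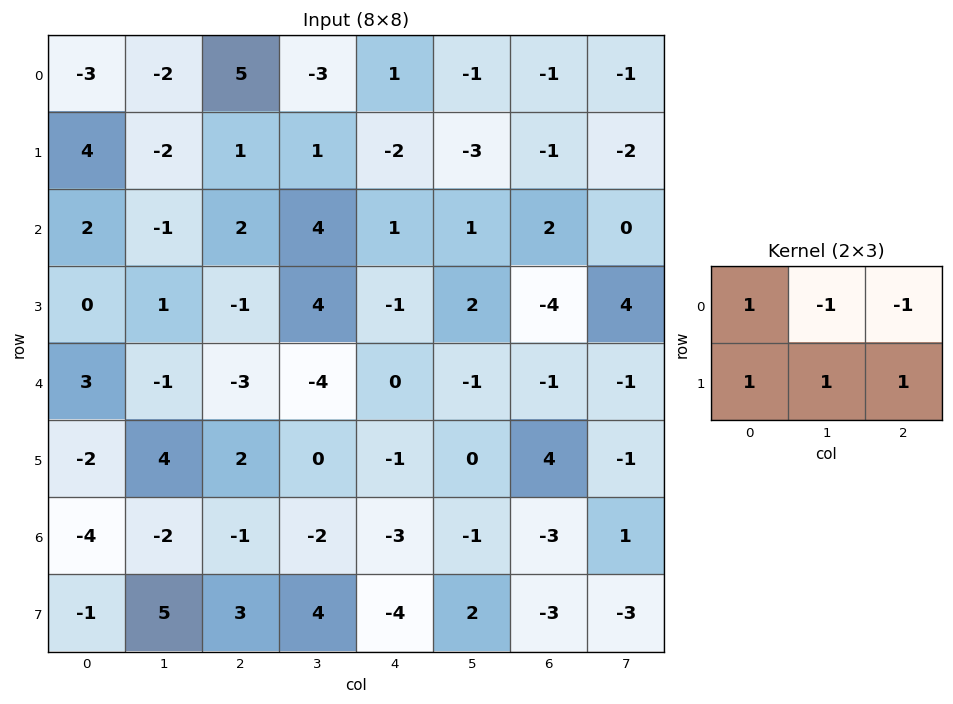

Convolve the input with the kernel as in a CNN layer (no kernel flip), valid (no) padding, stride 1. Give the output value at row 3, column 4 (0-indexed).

-1

The receptive field on the input at this output position is [-1 2 -4 / 0 -1 -1]. Elementwise product with the kernel and sum: -1·1 + 2·-1 + -4·-1 + 0·1 + -1·1 + -1·1.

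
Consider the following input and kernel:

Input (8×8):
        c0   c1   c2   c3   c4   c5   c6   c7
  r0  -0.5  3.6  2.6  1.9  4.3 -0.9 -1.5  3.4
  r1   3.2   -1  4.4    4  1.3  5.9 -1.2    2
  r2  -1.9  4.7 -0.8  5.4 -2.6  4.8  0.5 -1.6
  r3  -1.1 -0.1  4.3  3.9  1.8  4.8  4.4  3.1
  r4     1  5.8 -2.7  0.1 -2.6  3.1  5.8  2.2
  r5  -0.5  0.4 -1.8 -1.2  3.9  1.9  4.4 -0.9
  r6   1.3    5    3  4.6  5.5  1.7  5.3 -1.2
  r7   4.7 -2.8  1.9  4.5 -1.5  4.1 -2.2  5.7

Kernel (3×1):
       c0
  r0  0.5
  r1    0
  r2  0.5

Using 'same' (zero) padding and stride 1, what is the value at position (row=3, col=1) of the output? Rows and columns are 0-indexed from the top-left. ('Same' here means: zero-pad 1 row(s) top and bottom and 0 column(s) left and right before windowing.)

5.25

The receptive field on the zero-padded input at this output position is [4.7 / -0.1 / 5.8]. Elementwise product with the kernel and sum: 4.7·0.5 + 5.8·0.5.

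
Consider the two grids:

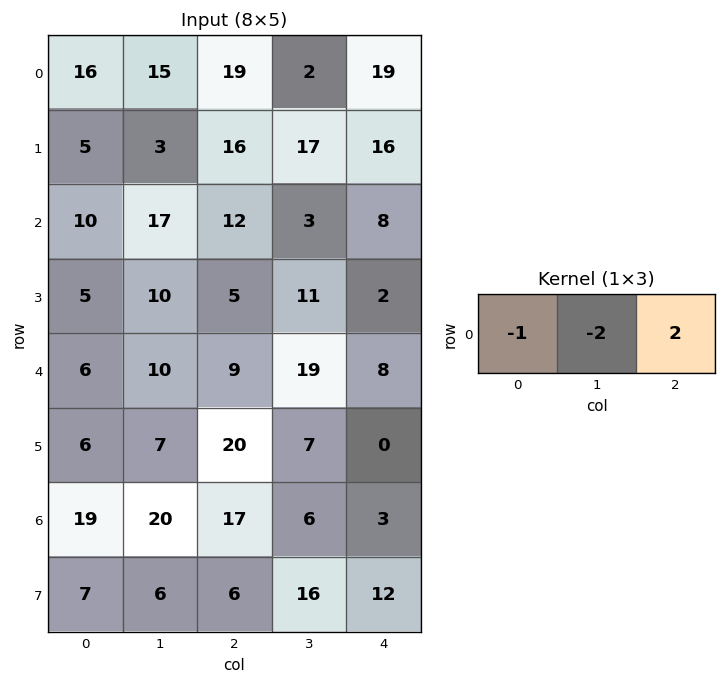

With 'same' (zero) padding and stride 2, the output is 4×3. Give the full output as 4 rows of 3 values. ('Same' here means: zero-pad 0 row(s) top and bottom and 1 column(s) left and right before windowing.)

Output[0,0]: The receptive field on the zero-padded input at this output position is [0 16 15]. Elementwise product with the kernel and sum: 0·-1 + 16·-2 + 15·2.
Output[0,1]: The receptive field on the zero-padded input at this output position is [15 19 2]. Elementwise product with the kernel and sum: 15·-1 + 19·-2 + 2·2.

-2 -49 -40
14 -35 -19
8 10 -35
2 -42 -12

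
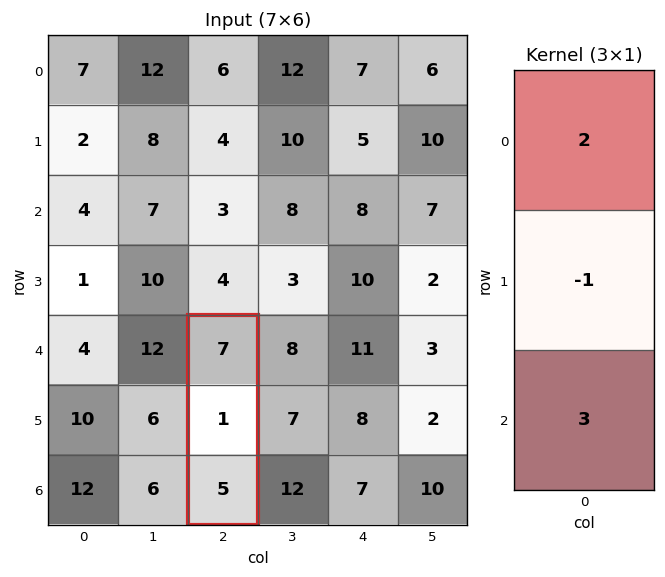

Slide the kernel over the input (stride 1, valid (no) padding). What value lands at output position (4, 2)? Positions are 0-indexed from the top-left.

The receptive field on the input at this output position is [7 / 1 / 5]. Elementwise product with the kernel and sum: 7·2 + 1·-1 + 5·3.

28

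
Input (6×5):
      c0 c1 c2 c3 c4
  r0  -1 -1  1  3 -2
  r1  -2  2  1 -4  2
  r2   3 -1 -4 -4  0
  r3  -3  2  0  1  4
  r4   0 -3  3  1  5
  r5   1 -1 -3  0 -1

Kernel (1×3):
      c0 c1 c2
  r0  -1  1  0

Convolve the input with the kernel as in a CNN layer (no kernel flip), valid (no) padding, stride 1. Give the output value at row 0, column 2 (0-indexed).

The receptive field on the input at this output position is [1 3 -2]. Elementwise product with the kernel and sum: 1·-1 + 3·1.

2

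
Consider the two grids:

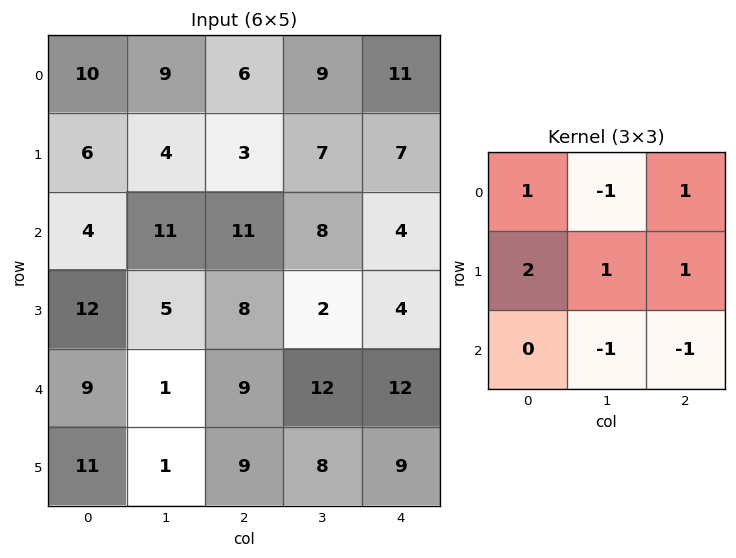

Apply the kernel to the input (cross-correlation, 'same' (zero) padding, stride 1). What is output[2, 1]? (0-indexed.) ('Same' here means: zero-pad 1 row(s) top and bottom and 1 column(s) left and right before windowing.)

The receptive field on the zero-padded input at this output position is [6 4 3 / 4 11 11 / 12 5 8]. Elementwise product with the kernel and sum: 6·1 + 4·-1 + 3·1 + 4·2 + 11·1 + 11·1 + 5·-1 + 8·-1.

22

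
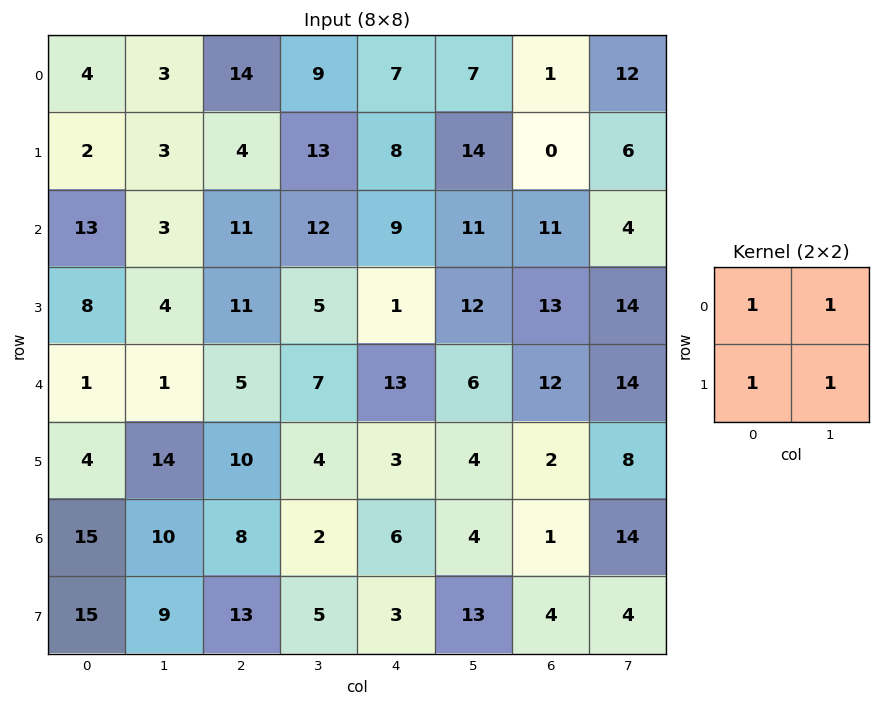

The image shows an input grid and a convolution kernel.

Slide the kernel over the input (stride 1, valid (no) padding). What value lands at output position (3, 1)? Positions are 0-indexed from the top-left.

The receptive field on the input at this output position is [4 11 / 1 5]. Elementwise product with the kernel and sum: 4·1 + 11·1 + 1·1 + 5·1.

21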